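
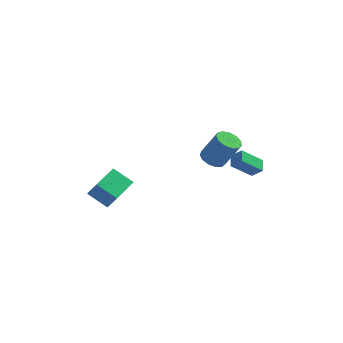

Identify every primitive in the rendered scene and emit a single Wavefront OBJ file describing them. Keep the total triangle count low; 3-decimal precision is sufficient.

v -3.275 -2.407 -3.867
v -4.389 -2.152 -3.112
v -2.714 -0.864 -3.561
v -3.828 -0.609 -2.806
v -2.672 -2.831 -2.834
v -3.786 -2.576 -2.079
v -2.111 -1.288 -2.528
v -3.225 -1.033 -1.773
v 1.764 0.552 -1.442
v 2.319 0.147 -1.769
v 3.19 0.064 -0.184
v 2.636 0.468 0.142
v 2.43 0.559 -1.808
v 3.302 0.475 -0.224
v 2.33 0.968 -1.732
v 3.202 0.885 -0.147
v 2.05 1.245 -1.563
v 2.922 1.162 0.021
v 1.68 1.302 -1.356
v 2.551 1.219 0.228
v 1.336 1.121 -1.176
v 2.208 1.037 0.408
v 1.128 0.759 -1.081
v 2 0.675 0.503
v 1.122 0.331 -1.1
v 1.994 0.247 0.484
v 1.32 -0.027 -1.228
v 2.192 -0.11 0.356
v 1.659 -0.201 -1.424
v 2.531 -0.284 0.16
v 2.031 -0.136 -1.625
v 2.903 -0.219 -0.041
v 2.71 0.68 -2.002
v 3.316 0.538 -1.453
v 2.598 1.448 -1.68
v 3.205 1.306 -1.132
v 3.755 1.254 -3.008
v 4.362 1.112 -2.46
v 3.644 2.022 -2.687
v 4.25 1.88 -2.138
f 2 4 1
f 5 2 1
f 1 4 3
f 3 5 1
f 2 8 4
f 6 2 5
f 6 8 2
f 4 8 3
f 7 5 3
f 3 8 7
f 7 6 5
f 8 6 7
f 10 9 13
f 10 13 11
f 11 13 14
f 11 14 12
f 13 9 15
f 13 15 14
f 14 15 16
f 14 16 12
f 15 9 17
f 15 17 16
f 16 17 18
f 16 18 12
f 17 9 19
f 17 19 18
f 18 19 20
f 18 20 12
f 19 9 21
f 19 21 20
f 20 21 22
f 20 22 12
f 21 9 23
f 21 23 22
f 22 23 24
f 22 24 12
f 23 9 25
f 23 25 24
f 24 25 26
f 24 26 12
f 25 9 27
f 25 27 26
f 26 27 28
f 26 28 12
f 27 9 29
f 27 29 28
f 28 29 30
f 28 30 12
f 29 9 31
f 29 31 30
f 30 31 32
f 30 32 12
f 31 9 10
f 31 10 32
f 32 10 11
f 32 11 12
f 34 36 33
f 37 34 33
f 33 36 35
f 35 37 33
f 34 40 36
f 38 34 37
f 38 40 34
f 36 40 35
f 39 37 35
f 35 40 39
f 39 38 37
f 40 38 39



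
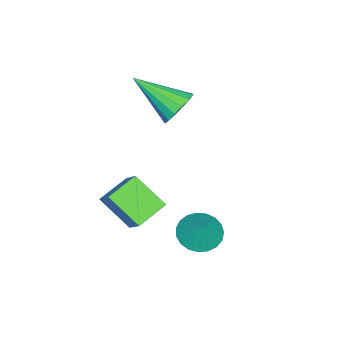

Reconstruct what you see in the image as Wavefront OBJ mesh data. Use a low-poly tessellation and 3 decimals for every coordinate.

v -2.355 0.644 3.45
v -1.579 0.599 3.387
v -2.365 -1.064 4.53
v -1.644 0.813 3.724
v -1.9 0.98 3.987
v -2.278 1.058 4.107
v -2.677 1.025 4.05
v -2.989 0.889 3.833
v -3.131 0.688 3.513
v -3.066 0.475 3.177
v -2.81 0.307 2.914
v -2.432 0.229 2.794
v -2.034 0.263 2.85
v -1.721 0.398 3.068
v -0.088 -0.321 1.184
v 0.637 0.359 2.142
v 0.086 0.846 0.225
v 0.81 1.526 1.182
v 0.95 -0.826 0.758
v 1.674 -0.146 1.715
v 1.123 0.341 -0.202
v 1.848 1.021 0.756
v 1.705 3.086 1.054
v 2.185 2.472 1.032
v 2.195 3.434 2.046
v 2.354 2.695 0.87
v 2.411 2.987 0.739
v 2.346 3.295 0.663
v 2.17 3.567 0.655
v 1.913 3.756 0.715
v 1.621 3.829 0.834
v 1.343 3.774 0.992
v 1.127 3.599 1.16
v 1.011 3.336 1.309
v 1.015 3.029 1.415
v 1.139 2.732 1.458
v 1.36 2.497 1.432
v 1.641 2.363 1.34
v 1.933 2.354 1.199
f 2 1 4
f 2 4 3
f 4 1 5
f 4 5 3
f 5 1 6
f 5 6 3
f 6 1 7
f 6 7 3
f 7 1 8
f 7 8 3
f 8 1 9
f 8 9 3
f 9 1 10
f 9 10 3
f 10 1 11
f 10 11 3
f 11 1 12
f 11 12 3
f 12 1 13
f 12 13 3
f 13 1 14
f 13 14 3
f 14 1 2
f 14 2 3
f 16 18 15
f 19 16 15
f 15 18 17
f 17 19 15
f 16 22 18
f 20 16 19
f 20 22 16
f 18 22 17
f 21 19 17
f 17 22 21
f 21 20 19
f 22 20 21
f 24 23 26
f 24 26 25
f 26 23 27
f 26 27 25
f 27 23 28
f 27 28 25
f 28 23 29
f 28 29 25
f 29 23 30
f 29 30 25
f 30 23 31
f 30 31 25
f 31 23 32
f 31 32 25
f 32 23 33
f 32 33 25
f 33 23 34
f 33 34 25
f 34 23 35
f 34 35 25
f 35 23 36
f 35 36 25
f 36 23 37
f 36 37 25
f 37 23 38
f 37 38 25
f 38 23 39
f 38 39 25
f 39 23 24
f 39 24 25



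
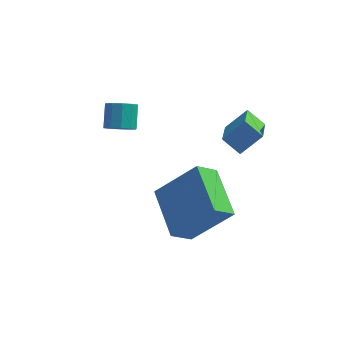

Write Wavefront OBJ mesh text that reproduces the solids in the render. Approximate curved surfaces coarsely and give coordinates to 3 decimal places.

v 2.762 -0.6 -1.067
v 2.845 -2.062 -0.398
v 2.092 -0.388 -0.52
v 2.176 -1.85 0.149
v 3.504 -0.21 -0.309
v 3.588 -1.672 0.36
v 2.835 0.002 0.238
v 2.918 -1.46 0.907
v 1.506 -4.561 -3.084
v 0.876 -5.109 -2.415
v 0.637 -2.782 -2.446
v 0.007 -3.33 -1.777
v 2.973 -4.39 -1.563
v 2.343 -4.938 -0.894
v 2.104 -2.611 -0.925
v 1.474 -3.159 -0.256
v -1.635 -0.982 -0.589
v -1.184 -1.249 -0.277
v -1.253 -0.505 0.46
v -1.705 -0.238 0.149
v -1.03 -0.999 -0.515
v -1.099 -0.255 0.223
v -1.108 -0.743 -0.78
v -1.177 0.001 -0.042
v -1.387 -0.578 -0.973
v -1.456 0.166 -0.235
v -1.761 -0.567 -1.019
v -1.83 0.176 -0.281
v -2.087 -0.715 -0.9
v -2.156 0.029 -0.163
v -2.241 -0.965 -0.663
v -2.31 -0.221 0.075
v -2.163 -1.221 -0.398
v -2.232 -0.477 0.34
v -1.884 -1.386 -0.205
v -1.953 -0.642 0.533
v -1.51 -1.396 -0.159
v -1.579 -0.653 0.579
f 2 4 1
f 5 2 1
f 1 4 3
f 3 5 1
f 2 8 4
f 6 2 5
f 6 8 2
f 4 8 3
f 7 5 3
f 3 8 7
f 7 6 5
f 8 6 7
f 10 12 9
f 13 10 9
f 9 12 11
f 11 13 9
f 10 16 12
f 14 10 13
f 14 16 10
f 12 16 11
f 15 13 11
f 11 16 15
f 15 14 13
f 16 14 15
f 18 17 21
f 18 21 19
f 19 21 22
f 19 22 20
f 21 17 23
f 21 23 22
f 22 23 24
f 22 24 20
f 23 17 25
f 23 25 24
f 24 25 26
f 24 26 20
f 25 17 27
f 25 27 26
f 26 27 28
f 26 28 20
f 27 17 29
f 27 29 28
f 28 29 30
f 28 30 20
f 29 17 31
f 29 31 30
f 30 31 32
f 30 32 20
f 31 17 33
f 31 33 32
f 32 33 34
f 32 34 20
f 33 17 35
f 33 35 34
f 34 35 36
f 34 36 20
f 35 17 37
f 35 37 36
f 36 37 38
f 36 38 20
f 37 17 18
f 37 18 38
f 38 18 19
f 38 19 20



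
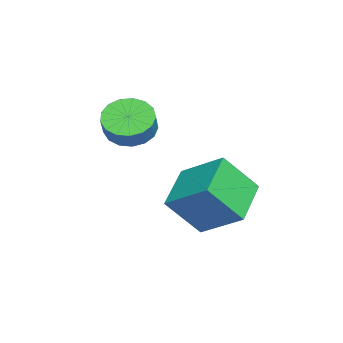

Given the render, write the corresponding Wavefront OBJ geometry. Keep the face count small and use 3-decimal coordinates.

v 1.358 2.889 -2.02
v 1.773 1.661 -0.483
v 1.978 4.518 -0.885
v 2.393 3.29 0.651
v 3.287 2.65 -2.731
v 3.702 1.422 -1.195
v 3.907 4.279 -1.597
v 4.322 3.051 -0.06
v 0.442 -0.49 0.953
v 1.238 -0.256 0.359
v 1.834 -0.216 1.174
v 1.038 -0.45 1.767
v 1.048 0.178 0.477
v 1.644 0.218 1.291
v 0.72 0.459 0.703
v 1.315 0.499 1.518
v 0.327 0.523 0.987
v 0.923 0.563 1.802
v -0.038 0.355 1.263
v 0.557 0.394 2.078
v -0.294 -0.007 1.468
v 0.302 0.033 2.282
v -0.381 -0.48 1.554
v 0.214 -0.44 2.369
v -0.28 -0.955 1.503
v 0.316 -0.915 2.318
v -0.013 -1.323 1.326
v 0.583 -1.283 2.141
v 0.358 -1.5 1.063
v 0.954 -1.461 1.878
v 0.749 -1.446 0.775
v 1.344 -1.407 1.59
v 1.069 -1.173 0.528
v 1.665 -1.134 1.342
v 1.245 -0.744 0.378
v 1.841 -0.704 1.192
f 2 4 1
f 5 2 1
f 1 4 3
f 3 5 1
f 2 8 4
f 6 2 5
f 6 8 2
f 4 8 3
f 7 5 3
f 3 8 7
f 7 6 5
f 8 6 7
f 10 9 13
f 10 13 11
f 11 13 14
f 11 14 12
f 13 9 15
f 13 15 14
f 14 15 16
f 14 16 12
f 15 9 17
f 15 17 16
f 16 17 18
f 16 18 12
f 17 9 19
f 17 19 18
f 18 19 20
f 18 20 12
f 19 9 21
f 19 21 20
f 20 21 22
f 20 22 12
f 21 9 23
f 21 23 22
f 22 23 24
f 22 24 12
f 23 9 25
f 23 25 24
f 24 25 26
f 24 26 12
f 25 9 27
f 25 27 26
f 26 27 28
f 26 28 12
f 27 9 29
f 27 29 28
f 28 29 30
f 28 30 12
f 29 9 31
f 29 31 30
f 30 31 32
f 30 32 12
f 31 9 33
f 31 33 32
f 32 33 34
f 32 34 12
f 33 9 35
f 33 35 34
f 34 35 36
f 34 36 12
f 35 9 10
f 35 10 36
f 36 10 11
f 36 11 12



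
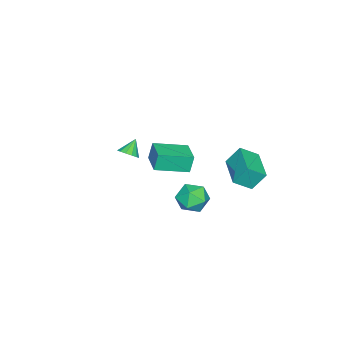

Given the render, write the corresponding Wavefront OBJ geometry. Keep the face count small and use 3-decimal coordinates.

v -4.685 3.237 -1.595
v -5.035 3.905 -0.512
v -3.029 4.38 -1.766
v -3.379 5.049 -0.683
v -4.041 2.411 -0.877
v -4.391 3.08 0.206
v -2.385 3.555 -1.048
v -2.735 4.223 0.035
v 1.234 3.301 -0.867
v 1.877 2.876 -0.249
v 0.023 2.624 -0.071
v 0.666 2.199 0.547
v 0.536 3.178 0.567
v 1.284 3.597 0.075
v 0.616 1.903 -0.395
v 1.364 2.322 -0.887
v 1.496 2.012 0.042
v 1.446 2.8 0.637
v 0.454 2.7 -0.957
v 0.404 3.488 -0.362
v -3.444 -3.11 -1.629
v -3.052 -2.684 -1.334
v -4.176 -2.99 -0.831
v -3.265 -2.489 -1.559
v -3.535 -2.491 -1.806
v -3.776 -2.69 -1.997
v -3.912 -3.022 -2.072
v -3.899 -3.382 -2.006
v -3.741 -3.656 -1.82
v -3.489 -3.756 -1.574
v -3.223 -3.651 -1.345
v -3.027 -3.375 -1.207
v -2.963 -3.014 -1.203
v -1.015 -0.694 0.518
v -1.245 -0.551 1.573
v -2.119 0.837 0.07
v -2.349 0.98 1.125
v 0.169 0.2 0.655
v -0.061 0.343 1.71
v -0.935 1.731 0.207
v -1.165 1.874 1.262
f 2 4 1
f 5 2 1
f 1 4 3
f 3 5 1
f 2 8 4
f 6 2 5
f 6 8 2
f 4 8 3
f 7 5 3
f 3 8 7
f 7 6 5
f 8 6 7
f 9 20 14
f 9 14 10
f 9 10 16
f 9 16 19
f 9 19 20
f 10 14 18
f 14 20 13
f 20 19 11
f 19 16 15
f 16 10 17
f 12 18 13
f 12 13 11
f 12 11 15
f 12 15 17
f 12 17 18
f 13 18 14
f 11 13 20
f 15 11 19
f 17 15 16
f 18 17 10
f 22 21 24
f 22 24 23
f 24 21 25
f 24 25 23
f 25 21 26
f 25 26 23
f 26 21 27
f 26 27 23
f 27 21 28
f 27 28 23
f 28 21 29
f 28 29 23
f 29 21 30
f 29 30 23
f 30 21 31
f 30 31 23
f 31 21 32
f 31 32 23
f 32 21 33
f 32 33 23
f 33 21 22
f 33 22 23
f 35 37 34
f 38 35 34
f 34 37 36
f 36 38 34
f 35 41 37
f 39 35 38
f 39 41 35
f 37 41 36
f 40 38 36
f 36 41 40
f 40 39 38
f 41 39 40



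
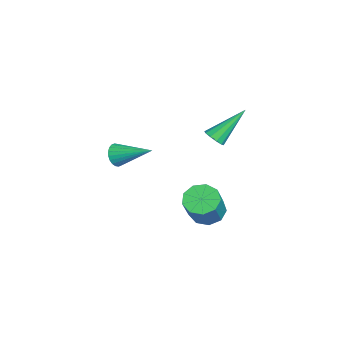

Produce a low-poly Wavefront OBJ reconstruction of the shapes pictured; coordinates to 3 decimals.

v 2.803 2.062 1.66
v 3.272 2.389 1.564
v 2.117 3.478 3.14
v 3.013 2.497 1.34
v 2.674 2.439 1.239
v 2.385 2.237 1.299
v 2.255 1.967 1.496
v 2.334 1.734 1.757
v 2.593 1.626 1.98
v 2.932 1.684 2.081
v 3.221 1.887 2.022
v 3.351 2.156 1.824
v 1.438 -2.438 -0.432
v 1.971 -2.475 -0.836
v 2.182 -0.762 0.392
v 1.807 -2.332 -0.981
v 1.587 -2.204 -1.042
v 1.344 -2.113 -1.01
v 1.116 -2.07 -0.889
v 0.937 -2.084 -0.7
v 0.834 -2.152 -0.469
v 0.823 -2.263 -0.233
v 0.906 -2.401 -0.027
v 1.07 -2.544 0.118
v 1.29 -2.672 0.179
v 1.532 -2.764 0.146
v 1.761 -2.806 0.026
v 1.94 -2.792 -0.163
v 2.043 -2.725 -0.394
v 2.054 -2.613 -0.63
v 1.683 1.793 -4.07
v 2.265 2.442 -4.363
v 3.359 2.157 -2.823
v 2.777 1.507 -2.53
v 1.821 2.7 -3.999
v 2.914 2.414 -2.46
v 1.312 2.533 -3.669
v 2.405 2.247 -2.129
v 0.977 2.02 -3.526
v 2.07 1.734 -1.986
v 0.972 1.4 -3.638
v 2.066 1.115 -2.098
v 1.3 0.965 -3.952
v 2.394 0.679 -2.412
v 1.808 0.916 -4.321
v 2.901 0.631 -2.781
v 2.257 1.278 -4.573
v 3.35 0.993 -3.033
v 2.438 1.881 -4.589
v 3.531 1.595 -3.049
f 2 1 4
f 2 4 3
f 4 1 5
f 4 5 3
f 5 1 6
f 5 6 3
f 6 1 7
f 6 7 3
f 7 1 8
f 7 8 3
f 8 1 9
f 8 9 3
f 9 1 10
f 9 10 3
f 10 1 11
f 10 11 3
f 11 1 12
f 11 12 3
f 12 1 2
f 12 2 3
f 14 13 16
f 14 16 15
f 16 13 17
f 16 17 15
f 17 13 18
f 17 18 15
f 18 13 19
f 18 19 15
f 19 13 20
f 19 20 15
f 20 13 21
f 20 21 15
f 21 13 22
f 21 22 15
f 22 13 23
f 22 23 15
f 23 13 24
f 23 24 15
f 24 13 25
f 24 25 15
f 25 13 26
f 25 26 15
f 26 13 27
f 26 27 15
f 27 13 28
f 27 28 15
f 28 13 29
f 28 29 15
f 29 13 30
f 29 30 15
f 30 13 14
f 30 14 15
f 32 31 35
f 32 35 33
f 33 35 36
f 33 36 34
f 35 31 37
f 35 37 36
f 36 37 38
f 36 38 34
f 37 31 39
f 37 39 38
f 38 39 40
f 38 40 34
f 39 31 41
f 39 41 40
f 40 41 42
f 40 42 34
f 41 31 43
f 41 43 42
f 42 43 44
f 42 44 34
f 43 31 45
f 43 45 44
f 44 45 46
f 44 46 34
f 45 31 47
f 45 47 46
f 46 47 48
f 46 48 34
f 47 31 49
f 47 49 48
f 48 49 50
f 48 50 34
f 49 31 32
f 49 32 50
f 50 32 33
f 50 33 34



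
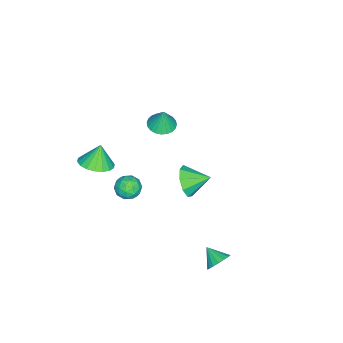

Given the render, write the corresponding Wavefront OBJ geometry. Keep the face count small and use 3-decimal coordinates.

v 3.553 1.862 2.826
v 4.173 1.739 3.562
v 3.207 3.038 3.314
v 4.479 2.039 3.056
v 4.352 2.256 2.442
v 3.851 2.289 2.008
v 3.211 2.122 1.956
v 2.731 1.833 2.312
v 2.636 1.558 2.908
v 2.97 1.425 3.466
v 3.577 1.496 3.724
v -3.262 -2.467 -0.453
v -2.497 -2.175 -0.59
v -3.098 -2.273 0.873
v -2.673 -1.903 -0.608
v -2.938 -1.718 -0.603
v -3.253 -1.646 -0.574
v -3.569 -1.699 -0.527
v -3.838 -1.87 -0.469
v -4.019 -2.131 -0.409
v -4.086 -2.443 -0.355
v -4.027 -2.759 -0.316
v -3.851 -3.031 -0.298
v -3.586 -3.216 -0.303
v -3.271 -3.288 -0.332
v -2.955 -3.235 -0.379
v -2.686 -3.064 -0.437
v -2.504 -2.803 -0.497
v -2.438 -2.491 -0.551
v 1.867 -1.567 -1.082
v 2.443 -1.996 -1.433
v 1.037 -2.544 -1.247
v 1.613 -2.973 -1.598
v 1.654 -2.814 -0.816
v 2.167 -2.21 -0.714
v 1.313 -2.33 -1.966
v 1.826 -1.726 -1.864
v 2.1 -2.468 -1.979
v 2.311 -2.767 -1.269
v 1.169 -1.773 -1.411
v 1.38 -2.072 -0.701
v 2.228 -1.696 -1.243
v 1.252 -2.844 -1.437
v 1.276 -2.751 -0.978
v 1.614 -3.003 -1.184
v 2.066 -1.821 -0.82
v 2.404 -2.074 -1.027
v 1.94 -2.554 -0.664
v 1.076 -2.466 -1.653
v 1.414 -2.719 -1.86
v 1.866 -1.537 -1.496
v 2.204 -1.789 -1.702
v 1.54 -1.986 -2.016
v 2.365 -2.225 -1.77
v 1.877 -2.8 -1.868
v 1.701 -2.421 -2.084
v 2.002 -2.066 -2.024
v 2.489 -2.401 -1.353
v 2.001 -2.975 -1.45
v 2.025 -2.882 -0.99
v 2.326 -2.527 -0.93
v 2.287 -2.678 -1.674
v 1.479 -1.565 -1.23
v 0.991 -2.139 -1.327
v 1.154 -2.013 -1.75
v 1.455 -1.658 -1.69
v 1.603 -1.74 -0.812
v 1.115 -2.315 -0.91
v 1.478 -2.474 -0.656
v 1.779 -2.119 -0.596
v 1.193 -1.862 -1.006
v 4.086 3.916 -2.994
v 4.569 4.076 -2.457
v 3.714 3.064 -2.406
v 4.281 4.262 -2.37
v 3.948 4.369 -2.425
v 3.646 4.372 -2.611
v 3.446 4.271 -2.885
v 3.392 4.088 -3.183
v 3.496 3.866 -3.439
v 3.736 3.656 -3.592
v 4.056 3.505 -3.609
v 4.383 3.448 -3.484
v 4.642 3.499 -3.248
v 4.773 3.645 -2.953
v 4.747 3.853 -2.668
v 2.893 -3.547 1.477
v 3.781 -3.201 1.778
v 2.447 -3.453 2.683
v 3.562 -2.829 1.668
v 3.211 -2.6 1.52
v 2.796 -2.558 1.364
v 2.401 -2.713 1.229
v 2.103 -3.032 1.144
v 1.962 -3.454 1.125
v 2.005 -3.894 1.175
v 2.224 -4.265 1.285
v 2.575 -4.494 1.433
v 2.99 -4.536 1.59
v 3.385 -4.382 1.724
v 3.683 -4.062 1.809
v 3.824 -3.641 1.828
f 2 1 4
f 2 4 3
f 4 1 5
f 4 5 3
f 5 1 6
f 5 6 3
f 6 1 7
f 6 7 3
f 7 1 8
f 7 8 3
f 8 1 9
f 8 9 3
f 9 1 10
f 9 10 3
f 10 1 11
f 10 11 3
f 11 1 2
f 11 2 3
f 13 12 15
f 13 15 14
f 15 12 16
f 15 16 14
f 16 12 17
f 16 17 14
f 17 12 18
f 17 18 14
f 18 12 19
f 18 19 14
f 19 12 20
f 19 20 14
f 20 12 21
f 20 21 14
f 21 12 22
f 21 22 14
f 22 12 23
f 22 23 14
f 23 12 24
f 23 24 14
f 24 12 25
f 24 25 14
f 25 12 26
f 25 26 14
f 26 12 27
f 26 27 14
f 27 12 28
f 27 28 14
f 28 12 29
f 28 29 14
f 29 12 13
f 29 13 14
f 30 67 46
f 67 41 70
f 46 70 35
f 67 70 46
f 30 46 42
f 46 35 47
f 42 47 31
f 46 47 42
f 30 42 51
f 42 31 52
f 51 52 37
f 42 52 51
f 30 51 63
f 51 37 66
f 63 66 40
f 51 66 63
f 30 63 67
f 63 40 71
f 67 71 41
f 63 71 67
f 31 47 58
f 47 35 61
f 58 61 39
f 47 61 58
f 35 70 48
f 70 41 69
f 48 69 34
f 70 69 48
f 41 71 68
f 71 40 64
f 68 64 32
f 71 64 68
f 40 66 65
f 66 37 53
f 65 53 36
f 66 53 65
f 37 52 57
f 52 31 54
f 57 54 38
f 52 54 57
f 33 59 45
f 59 39 60
f 45 60 34
f 59 60 45
f 33 45 43
f 45 34 44
f 43 44 32
f 45 44 43
f 33 43 50
f 43 32 49
f 50 49 36
f 43 49 50
f 33 50 55
f 50 36 56
f 55 56 38
f 50 56 55
f 33 55 59
f 55 38 62
f 59 62 39
f 55 62 59
f 34 60 48
f 60 39 61
f 48 61 35
f 60 61 48
f 32 44 68
f 44 34 69
f 68 69 41
f 44 69 68
f 36 49 65
f 49 32 64
f 65 64 40
f 49 64 65
f 38 56 57
f 56 36 53
f 57 53 37
f 56 53 57
f 39 62 58
f 62 38 54
f 58 54 31
f 62 54 58
f 73 72 75
f 73 75 74
f 75 72 76
f 75 76 74
f 76 72 77
f 76 77 74
f 77 72 78
f 77 78 74
f 78 72 79
f 78 79 74
f 79 72 80
f 79 80 74
f 80 72 81
f 80 81 74
f 81 72 82
f 81 82 74
f 82 72 83
f 82 83 74
f 83 72 84
f 83 84 74
f 84 72 85
f 84 85 74
f 85 72 86
f 85 86 74
f 86 72 73
f 86 73 74
f 88 87 90
f 88 90 89
f 90 87 91
f 90 91 89
f 91 87 92
f 91 92 89
f 92 87 93
f 92 93 89
f 93 87 94
f 93 94 89
f 94 87 95
f 94 95 89
f 95 87 96
f 95 96 89
f 96 87 97
f 96 97 89
f 97 87 98
f 97 98 89
f 98 87 99
f 98 99 89
f 99 87 100
f 99 100 89
f 100 87 101
f 100 101 89
f 101 87 102
f 101 102 89
f 102 87 88
f 102 88 89



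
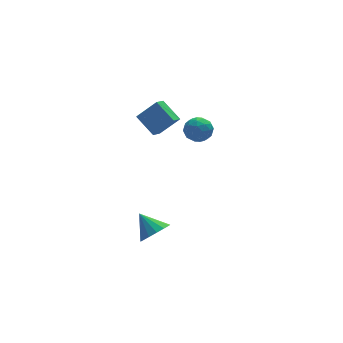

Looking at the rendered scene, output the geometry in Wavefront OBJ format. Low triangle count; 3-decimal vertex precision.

v -0.414 2.538 1.288
v 0.019 3.131 1.885
v 0.461 1.389 1.795
v 0.894 1.982 2.392
v -0.011 1.745 2.534
v -0.552 2.455 2.22
v 1.032 2.065 1.46
v 0.491 2.775 1.146
v 0.913 2.839 1.991
v 0.268 2.641 2.655
v 0.212 1.879 1.025
v -0.433 1.681 1.689
v -0.274 2.936 1.542
v 0.754 1.584 2.138
v 0.222 1.445 2.221
v 0.477 1.793 2.572
v -0.61 2.538 1.739
v -0.355 2.887 2.09
v -0.373 2.072 2.471
v 0.835 1.633 1.59
v 1.09 1.982 1.941
v 0.003 2.727 1.108
v 0.258 3.075 1.459
v 0.853 2.448 1.209
v 0.505 3.112 1.955
v 1.02 2.436 2.253
v 1.101 2.485 1.705
v 0.783 2.903 1.521
v 0.126 2.996 2.346
v 0.641 2.32 2.644
v 0.109 2.181 2.727
v -0.209 2.598 2.543
v 0.652 2.824 2.408
v -0.161 2.2 1.036
v 0.354 1.524 1.334
v 0.689 1.922 1.137
v 0.371 2.339 0.953
v -0.54 2.084 1.427
v -0.025 1.408 1.725
v -0.303 1.617 2.159
v -0.621 2.035 1.975
v -0.172 1.696 1.272
v -3.55 -1.342 -3.839
v -3.214 -1.91 -3.048
v -4.17 -0.238 -2.781
v -2.812 -1.578 -3.16
v -2.608 -1.182 -3.454
v -2.657 -0.83 -3.851
v -2.945 -0.614 -4.244
v -3.395 -0.594 -4.529
v -3.887 -0.774 -4.629
v -4.288 -1.107 -4.517
v -4.492 -1.502 -4.224
v -4.443 -1.855 -3.827
v -4.155 -2.07 -3.433
v -3.705 -2.091 -3.148
v -2.922 0.977 2.977
v -3.551 2.203 3.867
v -2.335 1.589 2.549
v -2.963 2.815 3.439
v -1.777 0.705 4.161
v -2.405 1.931 5.051
v -1.189 1.317 3.733
v -1.818 2.543 4.623
f 1 38 17
f 38 12 41
f 17 41 6
f 38 41 17
f 1 17 13
f 17 6 18
f 13 18 2
f 17 18 13
f 1 13 22
f 13 2 23
f 22 23 8
f 13 23 22
f 1 22 34
f 22 8 37
f 34 37 11
f 22 37 34
f 1 34 38
f 34 11 42
f 38 42 12
f 34 42 38
f 2 18 29
f 18 6 32
f 29 32 10
f 18 32 29
f 6 41 19
f 41 12 40
f 19 40 5
f 41 40 19
f 12 42 39
f 42 11 35
f 39 35 3
f 42 35 39
f 11 37 36
f 37 8 24
f 36 24 7
f 37 24 36
f 8 23 28
f 23 2 25
f 28 25 9
f 23 25 28
f 4 30 16
f 30 10 31
f 16 31 5
f 30 31 16
f 4 16 14
f 16 5 15
f 14 15 3
f 16 15 14
f 4 14 21
f 14 3 20
f 21 20 7
f 14 20 21
f 4 21 26
f 21 7 27
f 26 27 9
f 21 27 26
f 4 26 30
f 26 9 33
f 30 33 10
f 26 33 30
f 5 31 19
f 31 10 32
f 19 32 6
f 31 32 19
f 3 15 39
f 15 5 40
f 39 40 12
f 15 40 39
f 7 20 36
f 20 3 35
f 36 35 11
f 20 35 36
f 9 27 28
f 27 7 24
f 28 24 8
f 27 24 28
f 10 33 29
f 33 9 25
f 29 25 2
f 33 25 29
f 44 43 46
f 44 46 45
f 46 43 47
f 46 47 45
f 47 43 48
f 47 48 45
f 48 43 49
f 48 49 45
f 49 43 50
f 49 50 45
f 50 43 51
f 50 51 45
f 51 43 52
f 51 52 45
f 52 43 53
f 52 53 45
f 53 43 54
f 53 54 45
f 54 43 55
f 54 55 45
f 55 43 56
f 55 56 45
f 56 43 44
f 56 44 45
f 58 60 57
f 61 58 57
f 57 60 59
f 59 61 57
f 58 64 60
f 62 58 61
f 62 64 58
f 60 64 59
f 63 61 59
f 59 64 63
f 63 62 61
f 64 62 63



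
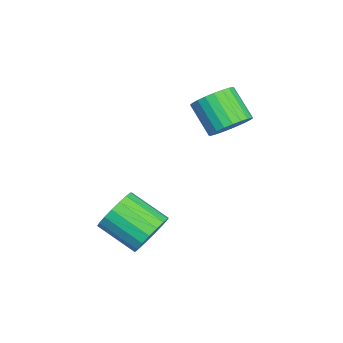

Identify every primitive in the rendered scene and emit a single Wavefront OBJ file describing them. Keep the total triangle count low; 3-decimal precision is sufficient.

v 0.277 -2.274 -2.817
v 0.885 -2.323 -2.33
v 0.27 -3.436 -1.676
v -0.337 -3.386 -2.163
v 0.67 -2.107 -2.164
v 0.055 -3.219 -1.51
v 0.378 -1.923 -2.128
v -0.237 -3.036 -1.473
v 0.065 -1.809 -2.227
v -0.55 -2.922 -1.573
v -0.205 -1.787 -2.444
v -0.82 -2.9 -1.79
v -0.38 -1.862 -2.735
v -0.995 -2.975 -2.08
v -0.424 -2.018 -3.042
v -1.039 -3.131 -2.387
v -0.33 -2.224 -3.304
v -0.945 -3.337 -2.65
v -0.115 -2.441 -3.47
v -0.73 -3.553 -2.816
v 0.177 -2.624 -3.507
v -0.438 -3.737 -2.852
v 0.49 -2.738 -3.407
v -0.125 -3.851 -2.753
v 0.76 -2.76 -3.19
v 0.145 -3.873 -2.536
v 0.935 -2.685 -2.9
v 0.32 -3.798 -2.245
v 0.979 -2.529 -2.593
v 0.364 -3.642 -1.938
v -2.325 0.035 0.09
v -1.942 0.326 0.653
v -2.712 -0.243 1.472
v -3.095 -0.535 0.91
v -2.141 0.53 0.608
v -2.911 -0.039 1.427
v -2.368 0.659 0.485
v -3.138 0.09 1.304
v -2.588 0.693 0.301
v -3.358 0.124 1.12
v -2.768 0.627 0.086
v -3.538 0.058 0.905
v -2.881 0.471 -0.129
v -3.651 -0.099 0.69
v -2.909 0.248 -0.311
v -3.679 -0.322 0.509
v -2.849 -0.008 -0.431
v -3.618 -0.577 0.388
v -2.708 -0.257 -0.472
v -3.478 -0.826 0.347
v -2.509 -0.461 -0.427
v -3.279 -1.03 0.392
v -2.282 -0.59 -0.304
v -3.052 -1.159 0.515
v -2.062 -0.624 -0.12
v -2.832 -1.193 0.699
v -1.882 -0.558 0.095
v -2.652 -1.127 0.914
v -1.769 -0.401 0.31
v -2.539 -0.971 1.129
v -1.741 -0.178 0.491
v -2.511 -0.748 1.311
v -1.802 0.077 0.612
v -2.571 -0.492 1.431
f 2 1 5
f 2 5 3
f 3 5 6
f 3 6 4
f 5 1 7
f 5 7 6
f 6 7 8
f 6 8 4
f 7 1 9
f 7 9 8
f 8 9 10
f 8 10 4
f 9 1 11
f 9 11 10
f 10 11 12
f 10 12 4
f 11 1 13
f 11 13 12
f 12 13 14
f 12 14 4
f 13 1 15
f 13 15 14
f 14 15 16
f 14 16 4
f 15 1 17
f 15 17 16
f 16 17 18
f 16 18 4
f 17 1 19
f 17 19 18
f 18 19 20
f 18 20 4
f 19 1 21
f 19 21 20
f 20 21 22
f 20 22 4
f 21 1 23
f 21 23 22
f 22 23 24
f 22 24 4
f 23 1 25
f 23 25 24
f 24 25 26
f 24 26 4
f 25 1 27
f 25 27 26
f 26 27 28
f 26 28 4
f 27 1 29
f 27 29 28
f 28 29 30
f 28 30 4
f 29 1 2
f 29 2 30
f 30 2 3
f 30 3 4
f 32 31 35
f 32 35 33
f 33 35 36
f 33 36 34
f 35 31 37
f 35 37 36
f 36 37 38
f 36 38 34
f 37 31 39
f 37 39 38
f 38 39 40
f 38 40 34
f 39 31 41
f 39 41 40
f 40 41 42
f 40 42 34
f 41 31 43
f 41 43 42
f 42 43 44
f 42 44 34
f 43 31 45
f 43 45 44
f 44 45 46
f 44 46 34
f 45 31 47
f 45 47 46
f 46 47 48
f 46 48 34
f 47 31 49
f 47 49 48
f 48 49 50
f 48 50 34
f 49 31 51
f 49 51 50
f 50 51 52
f 50 52 34
f 51 31 53
f 51 53 52
f 52 53 54
f 52 54 34
f 53 31 55
f 53 55 54
f 54 55 56
f 54 56 34
f 55 31 57
f 55 57 56
f 56 57 58
f 56 58 34
f 57 31 59
f 57 59 58
f 58 59 60
f 58 60 34
f 59 31 61
f 59 61 60
f 60 61 62
f 60 62 34
f 61 31 63
f 61 63 62
f 62 63 64
f 62 64 34
f 63 31 32
f 63 32 64
f 64 32 33
f 64 33 34



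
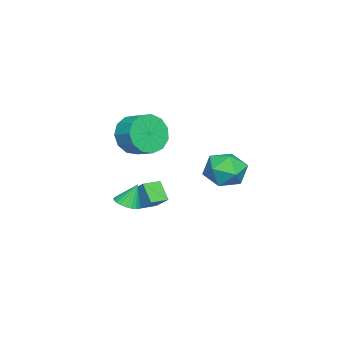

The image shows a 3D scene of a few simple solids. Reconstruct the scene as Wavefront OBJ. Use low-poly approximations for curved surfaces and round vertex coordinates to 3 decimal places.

v -0.573 3.525 -0.259
v 0.108 3.499 0.583
v -1.388 2.101 0.357
v -0.707 2.075 1.199
v -1.438 2.871 1.118
v -0.934 3.751 0.737
v -0.346 1.849 0.203
v 0.158 2.729 -0.178
v 0.248 2.463 0.868
v -0.426 3.095 1.433
v -0.854 2.505 -0.493
v -1.528 3.137 0.072
v 2.512 -0.659 -0.597
v 3.028 -0.968 -0.378
v 2.308 -0.241 0.477
v 3.128 -0.749 -0.444
v 3.133 -0.516 -0.534
v 3.044 -0.305 -0.633
v 2.874 -0.147 -0.727
v 2.649 -0.068 -0.801
v 2.404 -0.079 -0.843
v 2.174 -0.177 -0.849
v 1.997 -0.35 -0.816
v 1.897 -0.569 -0.749
v 1.892 -0.802 -0.659
v 1.981 -1.013 -0.56
v 2.151 -1.171 -0.467
v 2.376 -1.25 -0.393
v 2.621 -1.239 -0.35
v 2.851 -1.14 -0.345
v 2.295 -0.392 3.413
v 2.754 -0.992 4.157
v 3.224 -0.168 4.531
v 2.765 0.432 3.787
v 3.125 -0.991 3.689
v 3.595 -0.167 4.063
v 3.233 -0.8 3.133
v 3.703 0.024 3.508
v 3.043 -0.479 2.666
v 3.513 0.345 3.041
v 2.615 -0.131 2.437
v 3.085 0.693 2.811
v 2.086 0.134 2.517
v 2.556 0.958 2.891
v 1.624 0.233 2.881
v 2.094 1.057 3.256
v 1.374 0.133 3.414
v 1.844 0.957 3.789
v 1.417 -0.134 3.947
v 1.887 0.69 4.322
v 1.738 -0.483 4.31
v 2.208 0.341 4.685
v 2.237 -0.802 4.388
v 2.707 0.022 4.763
v -0.317 -1.058 -2.341
v -0.82 -1.595 -1.483
v -1.08 -0.5 -2.439
v -1.583 -1.037 -1.581
v 0.103 -0.363 -1.659
v -0.4 -0.9 -0.801
v -0.66 0.195 -1.757
v -1.163 -0.342 -0.899
f 1 12 6
f 1 6 2
f 1 2 8
f 1 8 11
f 1 11 12
f 2 6 10
f 6 12 5
f 12 11 3
f 11 8 7
f 8 2 9
f 4 10 5
f 4 5 3
f 4 3 7
f 4 7 9
f 4 9 10
f 5 10 6
f 3 5 12
f 7 3 11
f 9 7 8
f 10 9 2
f 14 13 16
f 14 16 15
f 16 13 17
f 16 17 15
f 17 13 18
f 17 18 15
f 18 13 19
f 18 19 15
f 19 13 20
f 19 20 15
f 20 13 21
f 20 21 15
f 21 13 22
f 21 22 15
f 22 13 23
f 22 23 15
f 23 13 24
f 23 24 15
f 24 13 25
f 24 25 15
f 25 13 26
f 25 26 15
f 26 13 27
f 26 27 15
f 27 13 28
f 27 28 15
f 28 13 29
f 28 29 15
f 29 13 30
f 29 30 15
f 30 13 14
f 30 14 15
f 32 31 35
f 32 35 33
f 33 35 36
f 33 36 34
f 35 31 37
f 35 37 36
f 36 37 38
f 36 38 34
f 37 31 39
f 37 39 38
f 38 39 40
f 38 40 34
f 39 31 41
f 39 41 40
f 40 41 42
f 40 42 34
f 41 31 43
f 41 43 42
f 42 43 44
f 42 44 34
f 43 31 45
f 43 45 44
f 44 45 46
f 44 46 34
f 45 31 47
f 45 47 46
f 46 47 48
f 46 48 34
f 47 31 49
f 47 49 48
f 48 49 50
f 48 50 34
f 49 31 51
f 49 51 50
f 50 51 52
f 50 52 34
f 51 31 53
f 51 53 52
f 52 53 54
f 52 54 34
f 53 31 32
f 53 32 54
f 54 32 33
f 54 33 34
f 56 58 55
f 59 56 55
f 55 58 57
f 57 59 55
f 56 62 58
f 60 56 59
f 60 62 56
f 58 62 57
f 61 59 57
f 57 62 61
f 61 60 59
f 62 60 61



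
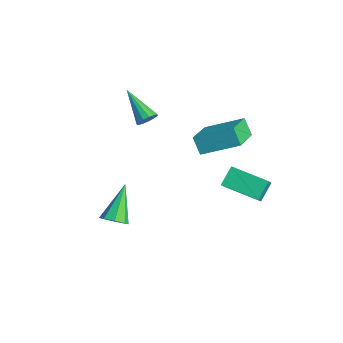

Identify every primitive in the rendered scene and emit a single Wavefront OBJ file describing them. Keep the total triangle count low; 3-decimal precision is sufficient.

v 2.749 2.079 0.92
v 2.361 2.79 1.635
v 4.123 3.222 0.528
v 3.735 3.933 1.243
v 3.425 1.567 1.797
v 3.037 2.278 2.512
v 4.799 2.71 1.405
v 4.411 3.421 2.12
v -1.082 0.121 3.436
v -0.775 0.067 3.889
v -2.678 -0.161 4.484
v -0.843 0.368 3.866
v -0.988 0.591 3.706
v -1.162 0.665 3.461
v -1.311 0.566 3.208
v -1.387 0.326 3.027
v -1.366 0.021 2.976
v -1.255 -0.252 3.071
v -1.089 -0.407 3.283
v -0.921 -0.394 3.542
v -0.804 -0.217 3.769
v 0.173 2.778 1.651
v -0.381 2.679 2.466
v 1.178 4.288 2.519
v 0.624 4.189 3.333
v 1.416 1.551 2.347
v 0.862 1.452 3.161
v 2.421 3.061 3.214
v 1.867 2.962 4.029
v 1.296 -2.693 -0.855
v 1.873 -2.413 -0.63
v 0.244 -1.627 0.515
v 1.654 -2.137 -1.013
v 1.225 -2.186 -1.303
v 0.838 -2.532 -1.332
v 0.718 -2.972 -1.081
v 0.937 -3.249 -0.698
v 1.366 -3.2 -0.407
v 1.754 -2.853 -0.379
f 2 4 1
f 5 2 1
f 1 4 3
f 3 5 1
f 2 8 4
f 6 2 5
f 6 8 2
f 4 8 3
f 7 5 3
f 3 8 7
f 7 6 5
f 8 6 7
f 10 9 12
f 10 12 11
f 12 9 13
f 12 13 11
f 13 9 14
f 13 14 11
f 14 9 15
f 14 15 11
f 15 9 16
f 15 16 11
f 16 9 17
f 16 17 11
f 17 9 18
f 17 18 11
f 18 9 19
f 18 19 11
f 19 9 20
f 19 20 11
f 20 9 21
f 20 21 11
f 21 9 10
f 21 10 11
f 23 25 22
f 26 23 22
f 22 25 24
f 24 26 22
f 23 29 25
f 27 23 26
f 27 29 23
f 25 29 24
f 28 26 24
f 24 29 28
f 28 27 26
f 29 27 28
f 31 30 33
f 31 33 32
f 33 30 34
f 33 34 32
f 34 30 35
f 34 35 32
f 35 30 36
f 35 36 32
f 36 30 37
f 36 37 32
f 37 30 38
f 37 38 32
f 38 30 39
f 38 39 32
f 39 30 31
f 39 31 32



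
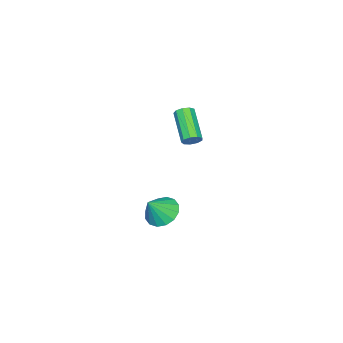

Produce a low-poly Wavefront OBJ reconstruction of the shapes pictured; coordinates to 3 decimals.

v 3.103 2.325 2.496
v 3.462 1.9 2.434
v 2.216 0.69 3.522
v 1.857 1.115 3.584
v 3.547 2.097 2.75
v 2.301 0.887 3.839
v 3.424 2.402 2.948
v 2.178 1.192 4.037
v 3.151 2.67 2.934
v 1.905 1.46 4.023
v 2.856 2.777 2.715
v 1.609 1.567 3.804
v 2.676 2.672 2.393
v 1.43 1.462 3.482
v 2.696 2.405 2.119
v 1.45 1.195 3.208
v 2.907 2.101 2.022
v 1.661 0.891 3.11
v 3.209 1.901 2.146
v 1.963 0.691 3.234
v 2.766 0.306 -4.018
v 3.522 -0.001 -4.662
v 3.674 -0.006 -2.802
v 3.606 0.526 -4.59
v 3.465 0.994 -4.364
v 3.137 1.277 -4.046
v 2.709 1.301 -3.72
v 2.296 1.058 -3.474
v 2.009 0.614 -3.374
v 1.925 0.087 -3.446
v 2.066 -0.381 -3.672
v 2.395 -0.665 -3.99
v 2.822 -0.689 -4.316
v 3.235 -0.446 -4.562
f 2 1 5
f 2 5 3
f 3 5 6
f 3 6 4
f 5 1 7
f 5 7 6
f 6 7 8
f 6 8 4
f 7 1 9
f 7 9 8
f 8 9 10
f 8 10 4
f 9 1 11
f 9 11 10
f 10 11 12
f 10 12 4
f 11 1 13
f 11 13 12
f 12 13 14
f 12 14 4
f 13 1 15
f 13 15 14
f 14 15 16
f 14 16 4
f 15 1 17
f 15 17 16
f 16 17 18
f 16 18 4
f 17 1 19
f 17 19 18
f 18 19 20
f 18 20 4
f 19 1 2
f 19 2 20
f 20 2 3
f 20 3 4
f 22 21 24
f 22 24 23
f 24 21 25
f 24 25 23
f 25 21 26
f 25 26 23
f 26 21 27
f 26 27 23
f 27 21 28
f 27 28 23
f 28 21 29
f 28 29 23
f 29 21 30
f 29 30 23
f 30 21 31
f 30 31 23
f 31 21 32
f 31 32 23
f 32 21 33
f 32 33 23
f 33 21 34
f 33 34 23
f 34 21 22
f 34 22 23



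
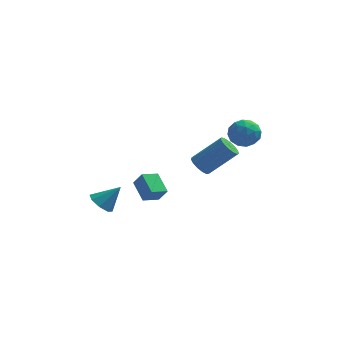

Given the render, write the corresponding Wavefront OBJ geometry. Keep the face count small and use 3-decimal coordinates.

v 0.544 0.5 0.416
v 1.025 0.363 -0.074
v 2.556 0.624 1.354
v 2.076 0.76 1.844
v 0.966 0.753 -0.082
v 2.497 1.014 1.346
v 0.773 1.062 0.068
v 2.304 1.323 1.496
v 0.508 1.193 0.329
v 2.039 1.454 1.757
v 0.254 1.104 0.617
v 1.785 1.365 2.045
v 0.092 0.822 0.842
v 1.623 1.083 2.27
v 0.074 0.439 0.931
v 1.606 0.7 2.359
v 0.206 0.074 0.857
v 1.737 0.335 2.285
v 0.444 -0.155 0.643
v 1.976 0.106 2.071
v 0.715 -0.177 0.357
v 2.246 0.084 1.785
v 0.931 0.016 0.089
v 2.463 0.277 1.517
v 2.289 1.976 1.96
v 3.169 1.754 1.691
v 2.451 1.106 3.209
v 3.331 0.884 2.94
v 3.131 1.765 3.222
v 3.031 2.303 2.449
v 2.589 0.557 2.451
v 2.489 1.095 1.678
v 3.354 0.877 1.994
v 3.689 1.623 2.471
v 1.931 1.237 2.429
v 2.266 1.983 2.906
v 2.715 1.942 1.716
v 2.905 0.918 3.184
v 2.787 1.436 3.35
v 3.304 1.306 3.192
v 2.634 2.264 2.161
v 3.151 2.133 2.003
v 3.128 2.14 2.903
v 2.469 0.727 2.897
v 2.986 0.596 2.739
v 2.316 1.554 1.708
v 2.833 1.424 1.55
v 2.492 0.72 1.997
v 3.341 1.295 1.736
v 3.436 0.784 2.47
v 3 0.592 2.183
v 2.942 0.908 1.729
v 3.538 1.734 2.016
v 3.633 1.222 2.75
v 3.515 1.74 2.916
v 3.456 2.056 2.462
v 3.647 1.218 2.194
v 1.987 1.638 2.15
v 2.082 1.126 2.884
v 2.164 0.804 2.438
v 2.105 1.12 1.984
v 2.184 2.076 2.43
v 2.279 1.565 3.164
v 2.678 1.952 3.171
v 2.62 2.268 2.717
v 1.973 1.642 2.706
v -4.418 -1.802 -1.232
v -3.82 -1.944 -1.745
v -3.422 -1.518 -0.148
v -3.992 -1.356 -1.741
v -4.413 -1.029 -1.44
v -4.837 -1.155 -1.017
v -5.016 -1.66 -0.72
v -4.845 -2.248 -0.724
v -4.424 -2.574 -1.025
v -4 -2.448 -1.448
v -2.379 -0.491 -1.751
v -1.897 -0.736 -0.946
v -2.971 0.58 -1.07
v -2.489 0.334 -0.265
v -1.591 0.126 -2.035
v -1.109 -0.12 -1.23
v -2.183 1.196 -1.354
v -1.701 0.951 -0.549
f 2 1 5
f 2 5 3
f 3 5 6
f 3 6 4
f 5 1 7
f 5 7 6
f 6 7 8
f 6 8 4
f 7 1 9
f 7 9 8
f 8 9 10
f 8 10 4
f 9 1 11
f 9 11 10
f 10 11 12
f 10 12 4
f 11 1 13
f 11 13 12
f 12 13 14
f 12 14 4
f 13 1 15
f 13 15 14
f 14 15 16
f 14 16 4
f 15 1 17
f 15 17 16
f 16 17 18
f 16 18 4
f 17 1 19
f 17 19 18
f 18 19 20
f 18 20 4
f 19 1 21
f 19 21 20
f 20 21 22
f 20 22 4
f 21 1 23
f 21 23 22
f 22 23 24
f 22 24 4
f 23 1 2
f 23 2 24
f 24 2 3
f 24 3 4
f 25 62 41
f 62 36 65
f 41 65 30
f 62 65 41
f 25 41 37
f 41 30 42
f 37 42 26
f 41 42 37
f 25 37 46
f 37 26 47
f 46 47 32
f 37 47 46
f 25 46 58
f 46 32 61
f 58 61 35
f 46 61 58
f 25 58 62
f 58 35 66
f 62 66 36
f 58 66 62
f 26 42 53
f 42 30 56
f 53 56 34
f 42 56 53
f 30 65 43
f 65 36 64
f 43 64 29
f 65 64 43
f 36 66 63
f 66 35 59
f 63 59 27
f 66 59 63
f 35 61 60
f 61 32 48
f 60 48 31
f 61 48 60
f 32 47 52
f 47 26 49
f 52 49 33
f 47 49 52
f 28 54 40
f 54 34 55
f 40 55 29
f 54 55 40
f 28 40 38
f 40 29 39
f 38 39 27
f 40 39 38
f 28 38 45
f 38 27 44
f 45 44 31
f 38 44 45
f 28 45 50
f 45 31 51
f 50 51 33
f 45 51 50
f 28 50 54
f 50 33 57
f 54 57 34
f 50 57 54
f 29 55 43
f 55 34 56
f 43 56 30
f 55 56 43
f 27 39 63
f 39 29 64
f 63 64 36
f 39 64 63
f 31 44 60
f 44 27 59
f 60 59 35
f 44 59 60
f 33 51 52
f 51 31 48
f 52 48 32
f 51 48 52
f 34 57 53
f 57 33 49
f 53 49 26
f 57 49 53
f 68 67 70
f 68 70 69
f 70 67 71
f 70 71 69
f 71 67 72
f 71 72 69
f 72 67 73
f 72 73 69
f 73 67 74
f 73 74 69
f 74 67 75
f 74 75 69
f 75 67 76
f 75 76 69
f 76 67 68
f 76 68 69
f 78 80 77
f 81 78 77
f 77 80 79
f 79 81 77
f 78 84 80
f 82 78 81
f 82 84 78
f 80 84 79
f 83 81 79
f 79 84 83
f 83 82 81
f 84 82 83



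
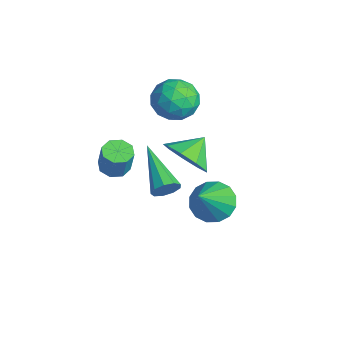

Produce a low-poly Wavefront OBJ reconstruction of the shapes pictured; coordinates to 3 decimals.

v 3.591 -0.641 0.461
v 3.802 -0.419 0.941
v 1.609 -0.619 1.319
v 3.699 -0.133 0.697
v 3.545 -0.085 0.342
v 3.413 -0.297 0.042
v 3.364 -0.67 -0.062
v 3.421 -1.029 0.079
v 3.558 -1.206 0.398
v 3.71 -1.119 0.747
v 3.806 -0.808 0.961
v -1.958 1.572 1.008
v -1.445 2.296 1.468
v -0.635 0.644 0.992
v -0.122 1.368 1.452
v -0.839 0.875 1.943
v -1.657 1.448 1.952
v -0.423 1.492 0.508
v -1.241 2.065 0.517
v -0.497 2.246 1.158
v -0.753 1.865 2.045
v -1.327 1.075 0.415
v -1.583 0.694 1.302
v -1.818 2.016 1.239
v -0.262 0.924 1.221
v -0.684 0.635 1.509
v -0.382 1.06 1.779
v -1.942 1.517 1.524
v -1.641 1.943 1.794
v -1.284 1.107 2.073
v -0.439 0.997 0.666
v -0.138 1.423 0.936
v -1.698 1.88 0.681
v -1.396 2.305 0.951
v -0.796 1.833 0.387
v -0.959 2.411 1.328
v -0.181 1.866 1.318
v -0.358 1.939 0.763
v -0.839 2.276 0.769
v -1.11 2.187 1.849
v -0.332 1.642 1.84
v -0.753 1.352 2.128
v -1.234 1.689 2.134
v -0.552 2.158 1.667
v -1.748 1.298 0.62
v -0.97 0.753 0.611
v -0.846 1.251 0.326
v -1.327 1.588 0.332
v -1.899 1.074 1.142
v -1.121 0.529 1.132
v -1.241 0.664 1.691
v -1.722 1.001 1.697
v -1.528 0.782 0.793
v -1.414 -0.856 -2.291
v -1.085 -0.321 -2.411
v -0.716 -0.288 -1.248
v -1.046 -0.824 -1.129
v -1.544 -0.23 -2.268
v -1.175 -0.197 -1.105
v -1.928 -0.506 -2.138
v -1.559 -0.474 -0.976
v -2.011 -0.987 -2.098
v -1.642 -0.955 -0.936
v -1.744 -1.392 -2.172
v -1.375 -1.359 -1.009
v -1.285 -1.483 -2.315
v -0.916 -1.45 -1.152
v -0.901 -1.206 -2.444
v -0.532 -1.174 -1.282
v -0.818 -0.725 -2.484
v -0.449 -0.693 -1.322
v 1.028 2.191 -3.421
v 1.67 2.877 -3.394
v 2.032 1.189 -1.859
v 1.324 3.016 -3.082
v 0.898 2.935 -2.86
v 0.508 2.654 -2.789
v 0.256 2.249 -2.888
v 0.211 1.829 -3.129
v 0.386 1.506 -3.448
v 0.732 1.366 -3.76
v 1.158 1.448 -3.981
v 1.549 1.729 -4.052
v 1.8 2.134 -3.954
v 1.845 2.554 -3.713
v 0.659 1.232 -0.799
v 1.147 1.898 -1.447
v 0.281 2.148 -0.141
v 0.475 1.782 -1.673
v -0.111 1.409 -1.49
v -0.336 0.953 -0.983
v -0.096 0.627 -0.39
v 0.498 0.584 0.012
v 1.167 0.844 0.035
v 1.599 1.285 -0.333
v 1.591 1.701 -0.918
f 2 1 4
f 2 4 3
f 4 1 5
f 4 5 3
f 5 1 6
f 5 6 3
f 6 1 7
f 6 7 3
f 7 1 8
f 7 8 3
f 8 1 9
f 8 9 3
f 9 1 10
f 9 10 3
f 10 1 11
f 10 11 3
f 11 1 2
f 11 2 3
f 12 49 28
f 49 23 52
f 28 52 17
f 49 52 28
f 12 28 24
f 28 17 29
f 24 29 13
f 28 29 24
f 12 24 33
f 24 13 34
f 33 34 19
f 24 34 33
f 12 33 45
f 33 19 48
f 45 48 22
f 33 48 45
f 12 45 49
f 45 22 53
f 49 53 23
f 45 53 49
f 13 29 40
f 29 17 43
f 40 43 21
f 29 43 40
f 17 52 30
f 52 23 51
f 30 51 16
f 52 51 30
f 23 53 50
f 53 22 46
f 50 46 14
f 53 46 50
f 22 48 47
f 48 19 35
f 47 35 18
f 48 35 47
f 19 34 39
f 34 13 36
f 39 36 20
f 34 36 39
f 15 41 27
f 41 21 42
f 27 42 16
f 41 42 27
f 15 27 25
f 27 16 26
f 25 26 14
f 27 26 25
f 15 25 32
f 25 14 31
f 32 31 18
f 25 31 32
f 15 32 37
f 32 18 38
f 37 38 20
f 32 38 37
f 15 37 41
f 37 20 44
f 41 44 21
f 37 44 41
f 16 42 30
f 42 21 43
f 30 43 17
f 42 43 30
f 14 26 50
f 26 16 51
f 50 51 23
f 26 51 50
f 18 31 47
f 31 14 46
f 47 46 22
f 31 46 47
f 20 38 39
f 38 18 35
f 39 35 19
f 38 35 39
f 21 44 40
f 44 20 36
f 40 36 13
f 44 36 40
f 55 54 58
f 55 58 56
f 56 58 59
f 56 59 57
f 58 54 60
f 58 60 59
f 59 60 61
f 59 61 57
f 60 54 62
f 60 62 61
f 61 62 63
f 61 63 57
f 62 54 64
f 62 64 63
f 63 64 65
f 63 65 57
f 64 54 66
f 64 66 65
f 65 66 67
f 65 67 57
f 66 54 68
f 66 68 67
f 67 68 69
f 67 69 57
f 68 54 70
f 68 70 69
f 69 70 71
f 69 71 57
f 70 54 55
f 70 55 71
f 71 55 56
f 71 56 57
f 73 72 75
f 73 75 74
f 75 72 76
f 75 76 74
f 76 72 77
f 76 77 74
f 77 72 78
f 77 78 74
f 78 72 79
f 78 79 74
f 79 72 80
f 79 80 74
f 80 72 81
f 80 81 74
f 81 72 82
f 81 82 74
f 82 72 83
f 82 83 74
f 83 72 84
f 83 84 74
f 84 72 85
f 84 85 74
f 85 72 73
f 85 73 74
f 87 86 89
f 87 89 88
f 89 86 90
f 89 90 88
f 90 86 91
f 90 91 88
f 91 86 92
f 91 92 88
f 92 86 93
f 92 93 88
f 93 86 94
f 93 94 88
f 94 86 95
f 94 95 88
f 95 86 96
f 95 96 88
f 96 86 87
f 96 87 88



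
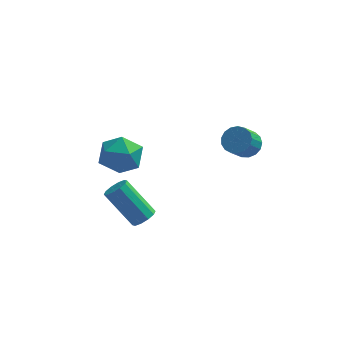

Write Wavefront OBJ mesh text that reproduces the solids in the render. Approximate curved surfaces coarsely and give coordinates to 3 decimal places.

v -1.894 -2.448 -4.313
v -1.571 -1.929 -4.21
v -2.863 -1.433 -2.645
v -3.186 -1.952 -2.747
v -1.847 -1.848 -4.464
v -3.139 -1.353 -2.898
v -2.141 -1.997 -4.659
v -3.433 -1.501 -3.094
v -2.34 -2.318 -4.723
v -3.633 -1.822 -3.157
v -2.37 -2.688 -4.63
v -3.662 -2.193 -3.064
v -2.217 -2.967 -4.415
v -3.509 -2.471 -2.85
v -1.941 -3.047 -4.162
v -3.233 -2.552 -2.596
v -1.647 -2.899 -3.966
v -2.939 -2.403 -2.401
v -1.447 -2.578 -3.903
v -2.74 -2.082 -2.337
v -1.418 -2.207 -3.996
v -2.71 -1.712 -2.43
v 2.269 1.299 -1.969
v 2.909 0.926 -1.969
v 2.49 0.208 -1.131
v 1.851 0.581 -1.131
v 2.958 1.18 -1.726
v 2.539 0.462 -0.889
v 2.85 1.461 -1.539
v 2.431 0.742 -0.702
v 2.609 1.704 -1.451
v 2.19 0.986 -0.614
v 2.29 1.855 -1.481
v 1.871 1.137 -0.644
v 1.966 1.879 -1.623
v 1.547 1.161 -0.786
v 1.712 1.77 -1.844
v 1.293 1.051 -1.007
v 1.586 1.553 -2.093
v 1.167 0.834 -1.256
v 1.616 1.277 -2.314
v 1.197 0.559 -1.477
v 1.795 1.007 -2.456
v 1.377 0.289 -1.619
v 2.084 0.804 -2.486
v 1.665 0.086 -1.649
v 2.415 0.714 -2.398
v 1.996 -0.004 -1.561
v 2.713 0.758 -2.211
v 2.294 0.04 -1.374
v -4.343 2.293 -3.202
v -3.343 2.848 -3.373
v -3.577 0.712 -3.847
v -2.577 1.267 -4.018
v -2.952 1.069 -2.942
v -3.426 2.046 -2.543
v -3.494 1.514 -4.677
v -3.968 2.491 -4.278
v -2.818 2.366 -4.284
v -2.483 2.091 -3.212
v -4.437 1.469 -4.008
v -4.102 1.194 -2.936
f 2 1 5
f 2 5 3
f 3 5 6
f 3 6 4
f 5 1 7
f 5 7 6
f 6 7 8
f 6 8 4
f 7 1 9
f 7 9 8
f 8 9 10
f 8 10 4
f 9 1 11
f 9 11 10
f 10 11 12
f 10 12 4
f 11 1 13
f 11 13 12
f 12 13 14
f 12 14 4
f 13 1 15
f 13 15 14
f 14 15 16
f 14 16 4
f 15 1 17
f 15 17 16
f 16 17 18
f 16 18 4
f 17 1 19
f 17 19 18
f 18 19 20
f 18 20 4
f 19 1 21
f 19 21 20
f 20 21 22
f 20 22 4
f 21 1 2
f 21 2 22
f 22 2 3
f 22 3 4
f 24 23 27
f 24 27 25
f 25 27 28
f 25 28 26
f 27 23 29
f 27 29 28
f 28 29 30
f 28 30 26
f 29 23 31
f 29 31 30
f 30 31 32
f 30 32 26
f 31 23 33
f 31 33 32
f 32 33 34
f 32 34 26
f 33 23 35
f 33 35 34
f 34 35 36
f 34 36 26
f 35 23 37
f 35 37 36
f 36 37 38
f 36 38 26
f 37 23 39
f 37 39 38
f 38 39 40
f 38 40 26
f 39 23 41
f 39 41 40
f 40 41 42
f 40 42 26
f 41 23 43
f 41 43 42
f 42 43 44
f 42 44 26
f 43 23 45
f 43 45 44
f 44 45 46
f 44 46 26
f 45 23 47
f 45 47 46
f 46 47 48
f 46 48 26
f 47 23 49
f 47 49 48
f 48 49 50
f 48 50 26
f 49 23 24
f 49 24 50
f 50 24 25
f 50 25 26
f 51 62 56
f 51 56 52
f 51 52 58
f 51 58 61
f 51 61 62
f 52 56 60
f 56 62 55
f 62 61 53
f 61 58 57
f 58 52 59
f 54 60 55
f 54 55 53
f 54 53 57
f 54 57 59
f 54 59 60
f 55 60 56
f 53 55 62
f 57 53 61
f 59 57 58
f 60 59 52



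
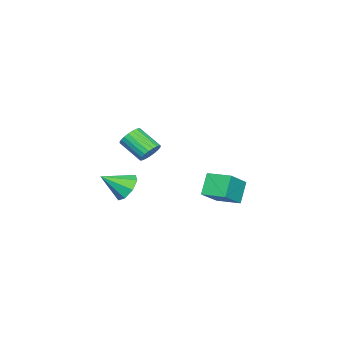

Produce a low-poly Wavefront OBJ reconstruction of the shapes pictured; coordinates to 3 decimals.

v 0.465 1.784 -2.92
v 1.485 1.58 -2.157
v 0.582 2.781 -2.809
v 1.601 2.577 -2.045
v 1.079 1.803 -3.735
v 2.098 1.599 -2.971
v 1.195 2.8 -3.623
v 2.215 2.596 -2.86
v 1.756 -1.53 -3.397
v 2.363 -1.342 -3.639
v 2.284 -2.37 -2.723
v 2.229 -1.08 -3.209
v 1.819 -1.082 -2.889
v 1.371 -1.347 -2.867
v 1.148 -1.718 -3.156
v 1.282 -1.98 -3.586
v 1.692 -1.978 -3.905
v 2.14 -1.713 -3.927
v -2.125 -2.289 -3.393
v -1.863 -2.055 -2.97
v -2.092 -3.037 -2.284
v -2.355 -3.271 -2.707
v -2.077 -1.983 -2.939
v -2.307 -2.965 -2.253
v -2.3 -1.963 -2.986
v -2.53 -2.946 -2.3
v -2.493 -2 -3.103
v -2.723 -2.983 -2.417
v -2.622 -2.087 -3.271
v -2.852 -3.07 -2.585
v -2.665 -2.209 -3.46
v -2.895 -3.191 -2.773
v -2.615 -2.345 -3.637
v -2.845 -3.327 -2.951
v -2.48 -2.471 -3.772
v -2.71 -3.453 -3.086
v -2.284 -2.565 -3.841
v -2.513 -3.547 -3.155
v -2.06 -2.612 -3.834
v -2.29 -3.594 -3.147
v -1.848 -2.603 -3.749
v -2.077 -3.585 -3.063
v -1.683 -2.539 -3.604
v -1.913 -3.522 -2.918
v -1.595 -2.433 -3.422
v -1.825 -3.415 -2.735
v -1.599 -2.301 -3.235
v -1.828 -3.283 -2.548
v -1.693 -2.167 -3.075
v -1.923 -3.15 -2.389
f 2 4 1
f 5 2 1
f 1 4 3
f 3 5 1
f 2 8 4
f 6 2 5
f 6 8 2
f 4 8 3
f 7 5 3
f 3 8 7
f 7 6 5
f 8 6 7
f 10 9 12
f 10 12 11
f 12 9 13
f 12 13 11
f 13 9 14
f 13 14 11
f 14 9 15
f 14 15 11
f 15 9 16
f 15 16 11
f 16 9 17
f 16 17 11
f 17 9 18
f 17 18 11
f 18 9 10
f 18 10 11
f 20 19 23
f 20 23 21
f 21 23 24
f 21 24 22
f 23 19 25
f 23 25 24
f 24 25 26
f 24 26 22
f 25 19 27
f 25 27 26
f 26 27 28
f 26 28 22
f 27 19 29
f 27 29 28
f 28 29 30
f 28 30 22
f 29 19 31
f 29 31 30
f 30 31 32
f 30 32 22
f 31 19 33
f 31 33 32
f 32 33 34
f 32 34 22
f 33 19 35
f 33 35 34
f 34 35 36
f 34 36 22
f 35 19 37
f 35 37 36
f 36 37 38
f 36 38 22
f 37 19 39
f 37 39 38
f 38 39 40
f 38 40 22
f 39 19 41
f 39 41 40
f 40 41 42
f 40 42 22
f 41 19 43
f 41 43 42
f 42 43 44
f 42 44 22
f 43 19 45
f 43 45 44
f 44 45 46
f 44 46 22
f 45 19 47
f 45 47 46
f 46 47 48
f 46 48 22
f 47 19 49
f 47 49 48
f 48 49 50
f 48 50 22
f 49 19 20
f 49 20 50
f 50 20 21
f 50 21 22



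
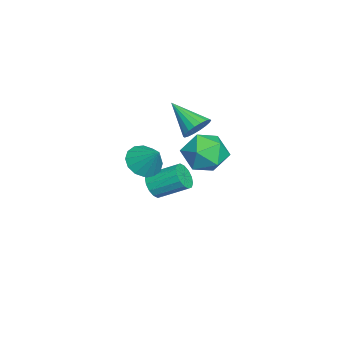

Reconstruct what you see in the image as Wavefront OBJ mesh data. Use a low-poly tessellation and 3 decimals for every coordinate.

v -3.06 -2.486 -4.242
v -2.524 -2.21 -4.799
v -2.405 -0.658 -3.914
v -2.94 -0.934 -3.358
v -2.906 -2.096 -4.947
v -2.786 -0.544 -4.063
v -3.328 -2.087 -4.906
v -3.209 -0.535 -4.022
v -3.678 -2.184 -4.688
v -3.559 -0.633 -3.803
v -3.863 -2.363 -4.35
v -3.744 -0.811 -3.466
v -3.833 -2.574 -3.983
v -3.713 -1.022 -3.099
v -3.595 -2.762 -3.686
v -3.476 -1.21 -2.801
v -3.214 -2.876 -3.537
v -3.094 -1.324 -2.653
v -2.791 -2.885 -3.578
v -2.672 -1.333 -2.694
v -2.441 -2.787 -3.797
v -2.322 -1.236 -2.912
v -2.256 -2.609 -4.134
v -2.137 -1.057 -3.25
v -2.287 -2.398 -4.501
v -2.167 -0.846 -3.617
v 2.492 1.82 1.688
v 3.02 1.403 2.718
v 2.36 -0.043 1.002
v 2.888 -0.46 2.032
v 1.753 0.012 2.071
v 1.835 1.164 2.495
v 3.545 0.196 1.225
v 3.627 1.348 1.649
v 3.671 0.4 2.432
v 2.563 0.286 2.954
v 2.817 1.074 0.766
v 1.709 0.96 1.288
v 0.129 0.033 1.927
v 0.797 -0.023 2.416
v -0.809 -1.313 3.053
v 0.601 0.247 2.575
v 0.312 0.474 2.606
v -0.014 0.614 2.503
v -0.312 0.639 2.285
v -0.522 0.544 1.996
v -0.603 0.348 1.694
v -0.54 0.09 1.438
v -0.344 -0.18 1.279
v -0.054 -0.407 1.248
v 0.272 -0.547 1.351
v 0.569 -0.572 1.569
v 0.779 -0.477 1.858
v 0.861 -0.281 2.16
v -2.916 -2.945 -2.415
v -1.998 -3.269 -2.781
v -2.144 -2.075 -1.245
v -2.102 -2.814 -3.049
v -2.425 -2.394 -3.148
v -2.879 -2.122 -3.051
v -3.343 -2.071 -2.783
v -3.693 -2.253 -2.417
v -3.834 -2.621 -2.05
v -3.73 -3.076 -1.781
v -3.407 -3.495 -1.682
v -2.953 -3.767 -1.78
v -2.489 -3.819 -2.048
v -2.139 -3.636 -2.414
f 2 1 5
f 2 5 3
f 3 5 6
f 3 6 4
f 5 1 7
f 5 7 6
f 6 7 8
f 6 8 4
f 7 1 9
f 7 9 8
f 8 9 10
f 8 10 4
f 9 1 11
f 9 11 10
f 10 11 12
f 10 12 4
f 11 1 13
f 11 13 12
f 12 13 14
f 12 14 4
f 13 1 15
f 13 15 14
f 14 15 16
f 14 16 4
f 15 1 17
f 15 17 16
f 16 17 18
f 16 18 4
f 17 1 19
f 17 19 18
f 18 19 20
f 18 20 4
f 19 1 21
f 19 21 20
f 20 21 22
f 20 22 4
f 21 1 23
f 21 23 22
f 22 23 24
f 22 24 4
f 23 1 25
f 23 25 24
f 24 25 26
f 24 26 4
f 25 1 2
f 25 2 26
f 26 2 3
f 26 3 4
f 27 38 32
f 27 32 28
f 27 28 34
f 27 34 37
f 27 37 38
f 28 32 36
f 32 38 31
f 38 37 29
f 37 34 33
f 34 28 35
f 30 36 31
f 30 31 29
f 30 29 33
f 30 33 35
f 30 35 36
f 31 36 32
f 29 31 38
f 33 29 37
f 35 33 34
f 36 35 28
f 40 39 42
f 40 42 41
f 42 39 43
f 42 43 41
f 43 39 44
f 43 44 41
f 44 39 45
f 44 45 41
f 45 39 46
f 45 46 41
f 46 39 47
f 46 47 41
f 47 39 48
f 47 48 41
f 48 39 49
f 48 49 41
f 49 39 50
f 49 50 41
f 50 39 51
f 50 51 41
f 51 39 52
f 51 52 41
f 52 39 53
f 52 53 41
f 53 39 54
f 53 54 41
f 54 39 40
f 54 40 41
f 56 55 58
f 56 58 57
f 58 55 59
f 58 59 57
f 59 55 60
f 59 60 57
f 60 55 61
f 60 61 57
f 61 55 62
f 61 62 57
f 62 55 63
f 62 63 57
f 63 55 64
f 63 64 57
f 64 55 65
f 64 65 57
f 65 55 66
f 65 66 57
f 66 55 67
f 66 67 57
f 67 55 68
f 67 68 57
f 68 55 56
f 68 56 57



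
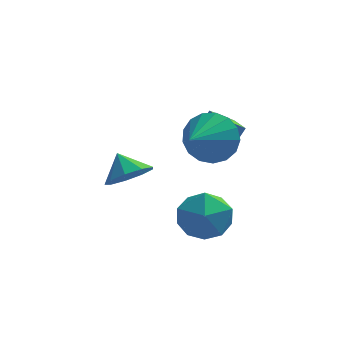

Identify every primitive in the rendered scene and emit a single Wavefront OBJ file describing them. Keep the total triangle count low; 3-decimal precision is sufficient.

v 1.388 1.683 2.424
v 1.978 2.194 3.525
v 0.929 3.047 2.037
v 1.519 3.558 3.138
v 2.241 1.822 1.902
v 2.831 2.333 3.003
v 1.782 3.186 1.515
v 2.372 3.697 2.616
v -0.969 0.862 1.319
v -0.233 1.394 1.382
v -1.451 1.438 2.081
v -0.627 1.624 0.958
v -1.181 1.497 0.703
v -1.635 1.073 0.737
v -1.777 0.55 1.043
v -1.541 0.173 1.478
v -1.037 0.118 1.839
v -0.501 0.411 1.957
v -0.184 0.915 1.777
v 0.945 1.442 0.007
v 2.088 1.53 0.005
v 1.072 -0.23 -0.785
v 2.215 -0.142 -0.787
v 1.651 -0.261 0.204
v 1.573 0.772 0.693
v 1.587 0.528 -1.473
v 1.509 1.561 -0.984
v 2.485 0.965 -0.91
v 2.524 0.478 0.126
v 0.636 0.822 -0.906
v 0.675 0.335 0.13
v 1.748 1.01 3.231
v 2.301 0.434 2.519
v 1.132 -0.37 3.869
v 2.62 0.475 2.917
v 2.74 0.639 3.387
v 2.632 0.888 3.822
v 2.322 1.164 4.121
v 1.881 1.406 4.217
v 1.409 1.556 4.087
v 1.015 1.582 3.76
v 0.789 1.476 3.313
v 0.782 1.264 2.847
v 0.997 0.993 2.469
v 1.384 0.727 2.266
v 1.855 0.525 2.284
f 2 4 1
f 5 2 1
f 1 4 3
f 3 5 1
f 2 8 4
f 6 2 5
f 6 8 2
f 4 8 3
f 7 5 3
f 3 8 7
f 7 6 5
f 8 6 7
f 10 9 12
f 10 12 11
f 12 9 13
f 12 13 11
f 13 9 14
f 13 14 11
f 14 9 15
f 14 15 11
f 15 9 16
f 15 16 11
f 16 9 17
f 16 17 11
f 17 9 18
f 17 18 11
f 18 9 19
f 18 19 11
f 19 9 10
f 19 10 11
f 20 31 25
f 20 25 21
f 20 21 27
f 20 27 30
f 20 30 31
f 21 25 29
f 25 31 24
f 31 30 22
f 30 27 26
f 27 21 28
f 23 29 24
f 23 24 22
f 23 22 26
f 23 26 28
f 23 28 29
f 24 29 25
f 22 24 31
f 26 22 30
f 28 26 27
f 29 28 21
f 33 32 35
f 33 35 34
f 35 32 36
f 35 36 34
f 36 32 37
f 36 37 34
f 37 32 38
f 37 38 34
f 38 32 39
f 38 39 34
f 39 32 40
f 39 40 34
f 40 32 41
f 40 41 34
f 41 32 42
f 41 42 34
f 42 32 43
f 42 43 34
f 43 32 44
f 43 44 34
f 44 32 45
f 44 45 34
f 45 32 46
f 45 46 34
f 46 32 33
f 46 33 34



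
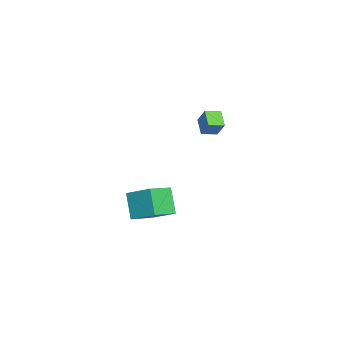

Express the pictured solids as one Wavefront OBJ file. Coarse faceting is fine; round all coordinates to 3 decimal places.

v -3.277 3.043 -0.559
v -4.138 2.733 -0.064
v -3.668 3.819 -0.753
v -4.528 3.509 -0.258
v -2.892 3.471 0.378
v -3.752 3.161 0.873
v -3.282 4.247 0.184
v -4.143 3.937 0.679
v 1.218 1.028 -2.185
v 2.246 0.187 -1.682
v 1.844 2.311 -1.317
v 2.871 1.47 -0.814
v 2.129 1.41 -3.406
v 3.156 0.569 -2.903
v 2.754 2.693 -2.538
v 3.782 1.852 -2.035
f 2 4 1
f 5 2 1
f 1 4 3
f 3 5 1
f 2 8 4
f 6 2 5
f 6 8 2
f 4 8 3
f 7 5 3
f 3 8 7
f 7 6 5
f 8 6 7
f 10 12 9
f 13 10 9
f 9 12 11
f 11 13 9
f 10 16 12
f 14 10 13
f 14 16 10
f 12 16 11
f 15 13 11
f 11 16 15
f 15 14 13
f 16 14 15



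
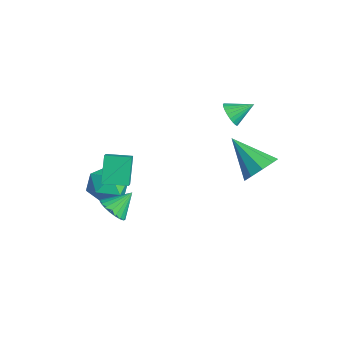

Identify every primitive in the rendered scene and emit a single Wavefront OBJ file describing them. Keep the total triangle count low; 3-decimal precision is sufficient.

v 3.93 2.571 1.569
v 4.553 2.275 2.279
v 2.23 1.969 2.811
v 4.39 2.926 2.371
v 4.012 3.411 2.087
v 3.595 3.502 1.561
v 3.335 3.158 1.039
v 3.354 2.539 0.765
v 3.642 1.935 0.867
v 4.066 1.628 1.298
v 4.425 1.763 1.856
v 0.066 -3.628 0.202
v 1.075 -4.189 1.159
v -0.742 -3.05 1.392
v 0.267 -3.611 2.349
v 0.733 -2.549 0.131
v 1.742 -3.11 1.088
v -0.075 -1.971 1.321
v 0.934 -2.532 2.278
v 1.011 2.584 3.352
v 1.554 2.238 3.628
v 1.369 3.636 3.968
v 1.664 2.336 3.397
v 1.674 2.471 3.16
v 1.584 2.623 2.952
v 1.406 2.769 2.805
v 1.168 2.888 2.742
v 0.907 2.96 2.771
v 0.661 2.974 2.889
v 0.468 2.93 3.077
v 0.358 2.833 3.308
v 0.348 2.697 3.545
v 0.438 2.545 3.753
v 0.616 2.399 3.9
v 0.854 2.28 3.963
v 1.115 2.209 3.934
v 1.361 2.194 3.816
v -2.037 -2.195 -0.893
v -1.084 -1.705 -1.328
v -1.836 -3.635 -2.072
v -0.883 -3.145 -2.507
v -0.877 -3.563 -1.429
v -1.001 -2.673 -0.7
v -1.919 -2.667 -2.7
v -2.043 -1.777 -1.971
v -1.011 -1.997 -2.445
v -0.367 -2.55 -1.66
v -2.553 -2.79 -1.74
v -1.909 -3.343 -0.955
v 0.314 -3.291 -1.887
v 0.875 -2.91 -2.349
v 0.326 -2.249 -1.013
v 0.583 -2.795 -2.482
v 0.244 -2.765 -2.513
v -0.082 -2.827 -2.435
v -0.34 -2.969 -2.263
v -0.484 -3.166 -2.025
v -0.491 -3.385 -1.764
v -0.358 -3.588 -1.524
v -0.11 -3.739 -1.347
v 0.213 -3.813 -1.263
v 0.552 -3.797 -1.287
v 0.851 -3.693 -1.415
v 1.057 -3.52 -1.624
v 1.134 -3.307 -1.879
v 1.07 -3.091 -2.135
f 2 1 4
f 2 4 3
f 4 1 5
f 4 5 3
f 5 1 6
f 5 6 3
f 6 1 7
f 6 7 3
f 7 1 8
f 7 8 3
f 8 1 9
f 8 9 3
f 9 1 10
f 9 10 3
f 10 1 11
f 10 11 3
f 11 1 2
f 11 2 3
f 13 15 12
f 16 13 12
f 12 15 14
f 14 16 12
f 13 19 15
f 17 13 16
f 17 19 13
f 15 19 14
f 18 16 14
f 14 19 18
f 18 17 16
f 19 17 18
f 21 20 23
f 21 23 22
f 23 20 24
f 23 24 22
f 24 20 25
f 24 25 22
f 25 20 26
f 25 26 22
f 26 20 27
f 26 27 22
f 27 20 28
f 27 28 22
f 28 20 29
f 28 29 22
f 29 20 30
f 29 30 22
f 30 20 31
f 30 31 22
f 31 20 32
f 31 32 22
f 32 20 33
f 32 33 22
f 33 20 34
f 33 34 22
f 34 20 35
f 34 35 22
f 35 20 36
f 35 36 22
f 36 20 37
f 36 37 22
f 37 20 21
f 37 21 22
f 38 49 43
f 38 43 39
f 38 39 45
f 38 45 48
f 38 48 49
f 39 43 47
f 43 49 42
f 49 48 40
f 48 45 44
f 45 39 46
f 41 47 42
f 41 42 40
f 41 40 44
f 41 44 46
f 41 46 47
f 42 47 43
f 40 42 49
f 44 40 48
f 46 44 45
f 47 46 39
f 51 50 53
f 51 53 52
f 53 50 54
f 53 54 52
f 54 50 55
f 54 55 52
f 55 50 56
f 55 56 52
f 56 50 57
f 56 57 52
f 57 50 58
f 57 58 52
f 58 50 59
f 58 59 52
f 59 50 60
f 59 60 52
f 60 50 61
f 60 61 52
f 61 50 62
f 61 62 52
f 62 50 63
f 62 63 52
f 63 50 64
f 63 64 52
f 64 50 65
f 64 65 52
f 65 50 66
f 65 66 52
f 66 50 51
f 66 51 52



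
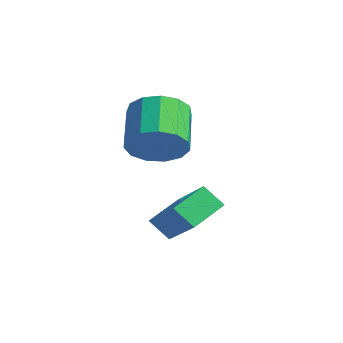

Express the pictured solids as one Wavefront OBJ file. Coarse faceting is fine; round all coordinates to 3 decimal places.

v 1.056 -0.309 -1.619
v 2.751 -0.541 -0.3
v 0.835 1.006 -1.103
v 2.529 0.774 0.217
v 1.651 0.066 -2.317
v 3.345 -0.166 -0.997
v 1.429 1.381 -1.8
v 3.124 1.149 -0.481
v 0.289 0.545 1.196
v 0.781 0.275 2.119
v -0.478 1.225 3.067
v -0.969 1.495 2.144
v 1.036 0.796 1.935
v -0.223 1.746 2.883
v 1.054 1.237 1.516
v -0.205 2.188 2.464
v 0.829 1.459 0.996
v -0.43 2.409 1.944
v 0.433 1.39 0.539
v -0.826 2.34 1.487
v -0.009 1.053 0.291
v -1.267 2.003 1.239
v -0.356 0.554 0.33
v -1.614 1.505 1.278
v -0.498 0.053 0.644
v -1.756 1.003 1.592
v -0.39 -0.292 1.133
v -1.649 0.658 2.081
v -0.067 -0.372 1.643
v -1.325 0.579 2.59
v 0.37 -0.16 2.01
v -0.889 0.79 2.958
f 2 4 1
f 5 2 1
f 1 4 3
f 3 5 1
f 2 8 4
f 6 2 5
f 6 8 2
f 4 8 3
f 7 5 3
f 3 8 7
f 7 6 5
f 8 6 7
f 10 9 13
f 10 13 11
f 11 13 14
f 11 14 12
f 13 9 15
f 13 15 14
f 14 15 16
f 14 16 12
f 15 9 17
f 15 17 16
f 16 17 18
f 16 18 12
f 17 9 19
f 17 19 18
f 18 19 20
f 18 20 12
f 19 9 21
f 19 21 20
f 20 21 22
f 20 22 12
f 21 9 23
f 21 23 22
f 22 23 24
f 22 24 12
f 23 9 25
f 23 25 24
f 24 25 26
f 24 26 12
f 25 9 27
f 25 27 26
f 26 27 28
f 26 28 12
f 27 9 29
f 27 29 28
f 28 29 30
f 28 30 12
f 29 9 31
f 29 31 30
f 30 31 32
f 30 32 12
f 31 9 10
f 31 10 32
f 32 10 11
f 32 11 12



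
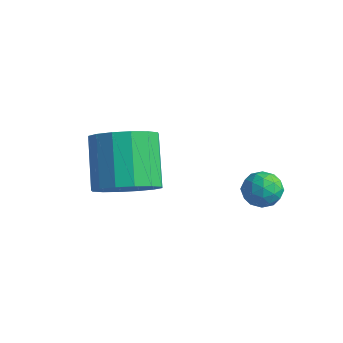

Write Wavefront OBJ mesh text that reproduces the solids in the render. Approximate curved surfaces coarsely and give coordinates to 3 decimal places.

v 1.562 -4.252 -3.083
v 2.119 -3.395 -3.206
v 1.116 -2.55 -1.859
v 0.558 -3.408 -1.737
v 1.71 -3.343 -3.543
v 0.707 -2.498 -2.197
v 1.261 -3.534 -3.758
v 0.258 -2.689 -2.411
v 0.893 -3.918 -3.792
v -0.111 -3.073 -2.445
v 0.704 -4.392 -3.636
v -0.3 -3.547 -2.289
v 0.744 -4.828 -3.332
v -0.259 -3.983 -1.985
v 1.004 -5.11 -2.961
v 0.001 -4.265 -1.614
v 1.413 -5.162 -2.623
v 0.41 -4.317 -1.277
v 1.862 -4.971 -2.409
v 0.859 -4.126 -1.062
v 2.231 -4.587 -2.375
v 1.227 -3.742 -1.028
v 2.42 -4.113 -2.531
v 1.416 -3.268 -1.184
v 2.379 -3.677 -2.835
v 1.376 -2.832 -1.488
v 3.28 -0.945 -3.316
v 3.756 -0.484 -3.335
v 3.784 -1.496 -4.085
v 4.26 -1.035 -4.104
v 4.201 -1.43 -3.575
v 3.89 -1.089 -3.099
v 3.65 -0.891 -4.321
v 3.339 -0.55 -3.845
v 3.985 -0.451 -3.955
v 4.325 -0.784 -3.495
v 3.215 -1.196 -3.925
v 3.555 -1.529 -3.465
v 3.474 -0.666 -3.258
v 4.066 -1.314 -4.162
v 4.031 -1.546 -3.851
v 4.311 -1.275 -3.862
v 3.553 -1.022 -3.12
v 3.832 -0.751 -3.13
v 4.093 -1.307 -3.272
v 3.708 -1.229 -4.29
v 3.987 -0.958 -4.3
v 3.229 -0.705 -3.558
v 3.509 -0.434 -3.569
v 3.447 -0.673 -4.148
v 3.888 -0.376 -3.634
v 4.184 -0.7 -4.086
v 3.826 -0.615 -4.213
v 3.643 -0.415 -3.934
v 4.088 -0.572 -3.363
v 4.384 -0.895 -3.815
v 4.349 -1.127 -3.504
v 4.167 -0.927 -3.224
v 4.223 -0.552 -3.728
v 3.156 -1.085 -3.605
v 3.452 -1.408 -4.057
v 3.373 -1.053 -4.196
v 3.191 -0.853 -3.916
v 3.356 -1.28 -3.334
v 3.652 -1.604 -3.786
v 3.897 -1.565 -3.486
v 3.714 -1.365 -3.207
v 3.317 -1.428 -3.692
f 2 1 5
f 2 5 3
f 3 5 6
f 3 6 4
f 5 1 7
f 5 7 6
f 6 7 8
f 6 8 4
f 7 1 9
f 7 9 8
f 8 9 10
f 8 10 4
f 9 1 11
f 9 11 10
f 10 11 12
f 10 12 4
f 11 1 13
f 11 13 12
f 12 13 14
f 12 14 4
f 13 1 15
f 13 15 14
f 14 15 16
f 14 16 4
f 15 1 17
f 15 17 16
f 16 17 18
f 16 18 4
f 17 1 19
f 17 19 18
f 18 19 20
f 18 20 4
f 19 1 21
f 19 21 20
f 20 21 22
f 20 22 4
f 21 1 23
f 21 23 22
f 22 23 24
f 22 24 4
f 23 1 25
f 23 25 24
f 24 25 26
f 24 26 4
f 25 1 2
f 25 2 26
f 26 2 3
f 26 3 4
f 27 64 43
f 64 38 67
f 43 67 32
f 64 67 43
f 27 43 39
f 43 32 44
f 39 44 28
f 43 44 39
f 27 39 48
f 39 28 49
f 48 49 34
f 39 49 48
f 27 48 60
f 48 34 63
f 60 63 37
f 48 63 60
f 27 60 64
f 60 37 68
f 64 68 38
f 60 68 64
f 28 44 55
f 44 32 58
f 55 58 36
f 44 58 55
f 32 67 45
f 67 38 66
f 45 66 31
f 67 66 45
f 38 68 65
f 68 37 61
f 65 61 29
f 68 61 65
f 37 63 62
f 63 34 50
f 62 50 33
f 63 50 62
f 34 49 54
f 49 28 51
f 54 51 35
f 49 51 54
f 30 56 42
f 56 36 57
f 42 57 31
f 56 57 42
f 30 42 40
f 42 31 41
f 40 41 29
f 42 41 40
f 30 40 47
f 40 29 46
f 47 46 33
f 40 46 47
f 30 47 52
f 47 33 53
f 52 53 35
f 47 53 52
f 30 52 56
f 52 35 59
f 56 59 36
f 52 59 56
f 31 57 45
f 57 36 58
f 45 58 32
f 57 58 45
f 29 41 65
f 41 31 66
f 65 66 38
f 41 66 65
f 33 46 62
f 46 29 61
f 62 61 37
f 46 61 62
f 35 53 54
f 53 33 50
f 54 50 34
f 53 50 54
f 36 59 55
f 59 35 51
f 55 51 28
f 59 51 55



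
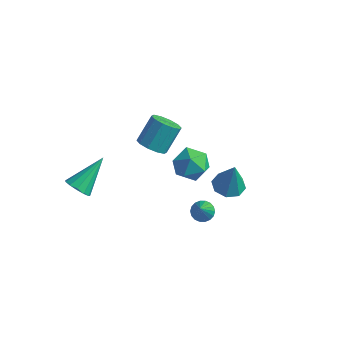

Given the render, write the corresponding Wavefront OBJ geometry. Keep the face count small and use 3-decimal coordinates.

v -2.778 1.265 -3.059
v -1.905 1.158 -3.084
v -1.729 2.288 -1.787
v -2.602 2.395 -1.761
v -2.035 1.565 -3.421
v -1.858 2.695 -2.123
v -2.448 1.857 -3.62
v -2.271 2.987 -2.322
v -2.988 1.923 -3.604
v -2.811 3.054 -2.306
v -3.447 1.738 -3.38
v -3.271 2.868 -2.082
v -3.651 1.372 -3.033
v -3.475 2.502 -1.736
v -3.522 0.965 -2.697
v -3.345 2.095 -1.399
v -3.109 0.673 -2.498
v -2.932 1.803 -1.2
v -2.569 0.606 -2.514
v -2.392 1.737 -1.216
v -2.109 0.792 -2.738
v -1.933 1.922 -1.44
v 2.228 -1.499 -3.084
v 2.592 -1.033 -2.898
v 2.792 -2.621 -1.376
v 2.35 -0.973 -2.779
v 2.084 -1.018 -2.72
v 1.847 -1.158 -2.734
v 1.685 -1.365 -2.817
v 1.63 -1.599 -2.952
v 1.694 -1.813 -3.114
v 1.864 -1.965 -3.27
v 2.106 -2.025 -3.389
v 2.372 -1.98 -3.448
v 2.609 -1.84 -3.434
v 2.771 -1.633 -3.351
v 2.826 -1.399 -3.215
v 2.762 -1.185 -3.054
v -0.177 -0.181 -1.052
v 0.563 0.581 -0.906
v 1.037 -1.401 -0.834
v 1.777 -0.639 -0.688
v 1.014 -0.795 0.05
v 0.264 -0.041 -0.085
v 1.336 -0.779 -1.655
v 0.586 -0.025 -1.79
v 1.498 0.211 -1.278
v 1.3 0.202 -0.225
v 0.3 -1.022 -1.515
v 0.102 -1.031 -0.462
v -3.148 -4.675 -1.498
v -2.841 -5.147 -0.972
v -2.772 -2.965 -0.182
v -2.515 -5.021 -1.229
v -2.389 -4.785 -1.571
v -2.505 -4.514 -1.89
v -2.825 -4.295 -2.084
v -3.247 -4.196 -2.092
v -3.638 -4.249 -1.912
v -3.873 -4.437 -1.6
v -3.878 -4.701 -1.255
v -3.651 -4.957 -0.988
v -3.265 -5.123 -0.883
v 3.728 -1.518 0.212
v 4.494 -1.154 0.066
v 4.072 -1.542 1.948
v 4.019 -0.71 0.166
v 3.374 -0.738 0.293
v 2.936 -1.223 0.373
v 2.963 -1.881 0.358
v 3.437 -2.326 0.258
v 4.082 -2.297 0.131
v 4.52 -1.812 0.051
f 2 1 5
f 2 5 3
f 3 5 6
f 3 6 4
f 5 1 7
f 5 7 6
f 6 7 8
f 6 8 4
f 7 1 9
f 7 9 8
f 8 9 10
f 8 10 4
f 9 1 11
f 9 11 10
f 10 11 12
f 10 12 4
f 11 1 13
f 11 13 12
f 12 13 14
f 12 14 4
f 13 1 15
f 13 15 14
f 14 15 16
f 14 16 4
f 15 1 17
f 15 17 16
f 16 17 18
f 16 18 4
f 17 1 19
f 17 19 18
f 18 19 20
f 18 20 4
f 19 1 21
f 19 21 20
f 20 21 22
f 20 22 4
f 21 1 2
f 21 2 22
f 22 2 3
f 22 3 4
f 24 23 26
f 24 26 25
f 26 23 27
f 26 27 25
f 27 23 28
f 27 28 25
f 28 23 29
f 28 29 25
f 29 23 30
f 29 30 25
f 30 23 31
f 30 31 25
f 31 23 32
f 31 32 25
f 32 23 33
f 32 33 25
f 33 23 34
f 33 34 25
f 34 23 35
f 34 35 25
f 35 23 36
f 35 36 25
f 36 23 37
f 36 37 25
f 37 23 38
f 37 38 25
f 38 23 24
f 38 24 25
f 39 50 44
f 39 44 40
f 39 40 46
f 39 46 49
f 39 49 50
f 40 44 48
f 44 50 43
f 50 49 41
f 49 46 45
f 46 40 47
f 42 48 43
f 42 43 41
f 42 41 45
f 42 45 47
f 42 47 48
f 43 48 44
f 41 43 50
f 45 41 49
f 47 45 46
f 48 47 40
f 52 51 54
f 52 54 53
f 54 51 55
f 54 55 53
f 55 51 56
f 55 56 53
f 56 51 57
f 56 57 53
f 57 51 58
f 57 58 53
f 58 51 59
f 58 59 53
f 59 51 60
f 59 60 53
f 60 51 61
f 60 61 53
f 61 51 62
f 61 62 53
f 62 51 63
f 62 63 53
f 63 51 52
f 63 52 53
f 65 64 67
f 65 67 66
f 67 64 68
f 67 68 66
f 68 64 69
f 68 69 66
f 69 64 70
f 69 70 66
f 70 64 71
f 70 71 66
f 71 64 72
f 71 72 66
f 72 64 73
f 72 73 66
f 73 64 65
f 73 65 66

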